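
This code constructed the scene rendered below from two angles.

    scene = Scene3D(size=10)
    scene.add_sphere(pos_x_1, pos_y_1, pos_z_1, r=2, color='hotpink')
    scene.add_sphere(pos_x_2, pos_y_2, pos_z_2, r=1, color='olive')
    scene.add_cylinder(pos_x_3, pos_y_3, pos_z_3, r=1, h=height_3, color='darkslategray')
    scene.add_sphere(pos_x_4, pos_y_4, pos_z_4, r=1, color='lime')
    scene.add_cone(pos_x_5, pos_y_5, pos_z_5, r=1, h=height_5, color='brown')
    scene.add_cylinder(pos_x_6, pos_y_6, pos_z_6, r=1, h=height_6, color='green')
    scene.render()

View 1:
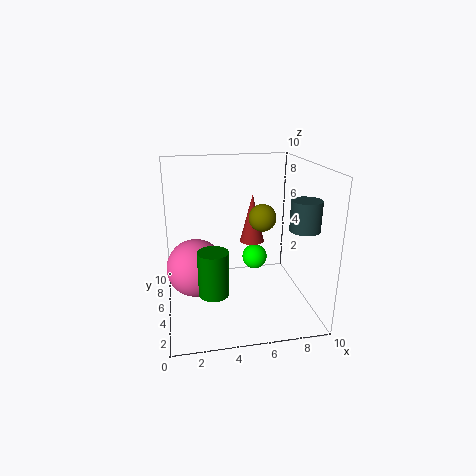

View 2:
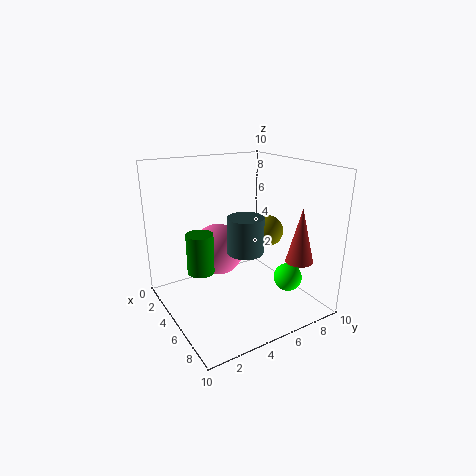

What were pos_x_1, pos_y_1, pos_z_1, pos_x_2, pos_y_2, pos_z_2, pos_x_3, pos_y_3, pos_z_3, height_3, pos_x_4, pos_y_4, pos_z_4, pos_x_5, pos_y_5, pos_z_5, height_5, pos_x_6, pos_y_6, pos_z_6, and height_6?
pos_x_1 = 2, pos_y_1 = 5, pos_z_1 = 3, pos_x_2 = 7, pos_y_2 = 6, pos_z_2 = 6, pos_x_3 = 9, pos_y_3 = 3, pos_z_3 = 6, height_3 = 2, pos_x_4 = 7, pos_y_4 = 8, pos_z_4 = 2, pos_x_5 = 7, pos_y_5 = 9, pos_z_5 = 3, height_5 = 4, pos_x_6 = 3, pos_y_6 = 3, pos_z_6 = 2, height_6 = 3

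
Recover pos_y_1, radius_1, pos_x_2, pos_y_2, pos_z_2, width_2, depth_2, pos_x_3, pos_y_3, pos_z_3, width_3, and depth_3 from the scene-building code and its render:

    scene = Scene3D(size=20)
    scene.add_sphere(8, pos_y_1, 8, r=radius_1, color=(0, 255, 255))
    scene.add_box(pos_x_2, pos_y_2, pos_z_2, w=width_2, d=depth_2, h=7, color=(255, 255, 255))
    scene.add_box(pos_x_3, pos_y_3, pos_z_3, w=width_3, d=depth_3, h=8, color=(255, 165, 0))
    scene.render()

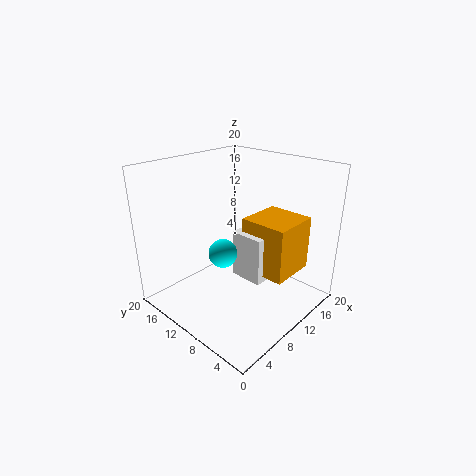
pos_y_1 = 11, radius_1 = 2, pos_x_2 = 11, pos_y_2 = 7, pos_z_2 = 3, width_2 = 4, depth_2 = 5, pos_x_3 = 12, pos_y_3 = 4, pos_z_3 = 4, width_3 = 7, depth_3 = 7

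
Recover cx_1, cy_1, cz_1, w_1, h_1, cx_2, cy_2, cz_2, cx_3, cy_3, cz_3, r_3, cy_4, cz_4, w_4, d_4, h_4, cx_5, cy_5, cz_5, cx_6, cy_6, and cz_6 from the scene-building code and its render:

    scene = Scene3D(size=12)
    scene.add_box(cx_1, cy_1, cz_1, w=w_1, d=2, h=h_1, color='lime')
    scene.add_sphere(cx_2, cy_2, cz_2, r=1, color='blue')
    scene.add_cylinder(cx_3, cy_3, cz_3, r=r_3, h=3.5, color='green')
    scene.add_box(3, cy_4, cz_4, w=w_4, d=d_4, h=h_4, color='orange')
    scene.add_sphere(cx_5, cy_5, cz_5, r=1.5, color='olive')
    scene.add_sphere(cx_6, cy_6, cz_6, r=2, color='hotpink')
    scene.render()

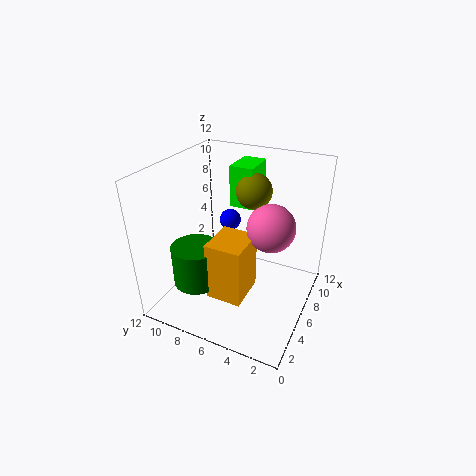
cx_1 = 7.5, cy_1 = 5.5, cz_1 = 8, w_1 = 3, h_1 = 3.5, cx_2 = 9.5, cy_2 = 8.5, cz_2 = 5.5, cx_3 = 4, cy_3 = 9, cz_3 = 2, r_3 = 2, cy_4 = 4.5, cz_4 = 1.5, w_4 = 3.5, d_4 = 3, h_4 = 5, cx_5 = 8, cy_5 = 5.5, cz_5 = 9.5, cx_6 = 7, cy_6 = 3.5, cz_6 = 7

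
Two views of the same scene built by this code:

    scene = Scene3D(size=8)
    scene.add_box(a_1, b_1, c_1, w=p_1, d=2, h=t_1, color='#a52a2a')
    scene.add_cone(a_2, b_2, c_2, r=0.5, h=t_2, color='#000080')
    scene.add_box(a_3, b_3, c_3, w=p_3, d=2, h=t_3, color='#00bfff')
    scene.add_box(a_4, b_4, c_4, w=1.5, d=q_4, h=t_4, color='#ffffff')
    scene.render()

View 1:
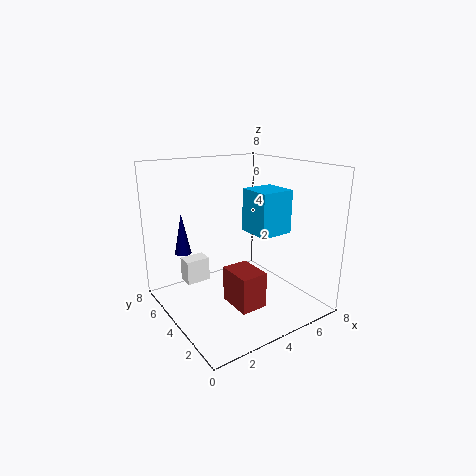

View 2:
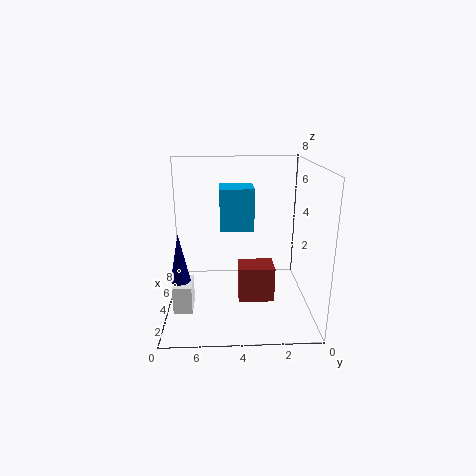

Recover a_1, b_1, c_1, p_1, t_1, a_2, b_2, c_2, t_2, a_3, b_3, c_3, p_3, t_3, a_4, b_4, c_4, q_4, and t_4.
a_1 = 3, b_1 = 2, c_1 = 0.5, p_1 = 1.5, t_1 = 2, a_2 = 2, b_2 = 7, c_2 = 2.5, t_2 = 2.5, a_3 = 5, b_3 = 3, c_3 = 4, p_3 = 2, t_3 = 2.5, a_4 = 2, b_4 = 6.5, c_4 = 0.5, q_4 = 1, t_4 = 1.5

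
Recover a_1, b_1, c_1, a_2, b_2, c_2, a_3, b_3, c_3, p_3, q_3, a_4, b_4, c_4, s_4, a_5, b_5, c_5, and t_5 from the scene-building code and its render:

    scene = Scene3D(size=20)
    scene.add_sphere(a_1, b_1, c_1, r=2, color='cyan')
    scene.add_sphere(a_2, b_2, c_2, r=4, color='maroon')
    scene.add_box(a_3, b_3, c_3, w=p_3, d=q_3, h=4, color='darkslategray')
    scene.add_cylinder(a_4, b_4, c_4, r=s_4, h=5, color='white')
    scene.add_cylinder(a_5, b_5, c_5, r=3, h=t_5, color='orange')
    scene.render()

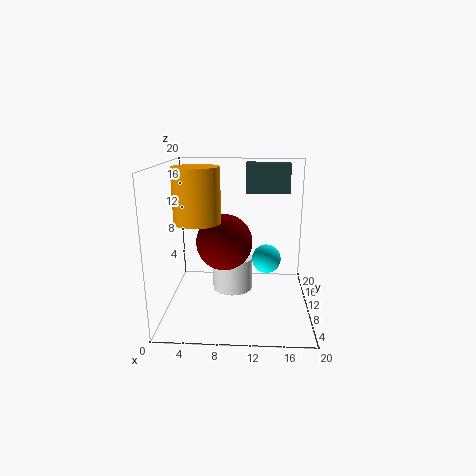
a_1 = 14
b_1 = 10
c_1 = 7
a_2 = 8
b_2 = 11
c_2 = 9
a_3 = 11
b_3 = 11
c_3 = 16
p_3 = 6
q_3 = 3
a_4 = 9
b_4 = 13
c_4 = 1
s_4 = 3
a_5 = 5
b_5 = 7
c_5 = 13
t_5 = 7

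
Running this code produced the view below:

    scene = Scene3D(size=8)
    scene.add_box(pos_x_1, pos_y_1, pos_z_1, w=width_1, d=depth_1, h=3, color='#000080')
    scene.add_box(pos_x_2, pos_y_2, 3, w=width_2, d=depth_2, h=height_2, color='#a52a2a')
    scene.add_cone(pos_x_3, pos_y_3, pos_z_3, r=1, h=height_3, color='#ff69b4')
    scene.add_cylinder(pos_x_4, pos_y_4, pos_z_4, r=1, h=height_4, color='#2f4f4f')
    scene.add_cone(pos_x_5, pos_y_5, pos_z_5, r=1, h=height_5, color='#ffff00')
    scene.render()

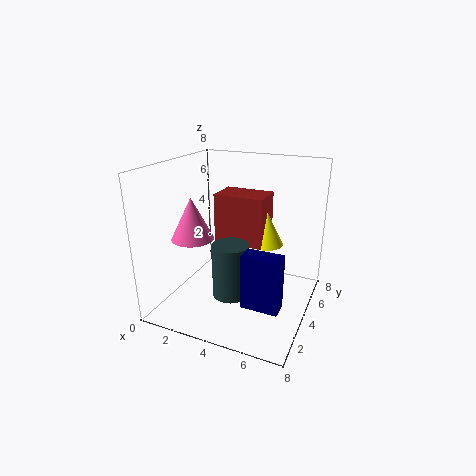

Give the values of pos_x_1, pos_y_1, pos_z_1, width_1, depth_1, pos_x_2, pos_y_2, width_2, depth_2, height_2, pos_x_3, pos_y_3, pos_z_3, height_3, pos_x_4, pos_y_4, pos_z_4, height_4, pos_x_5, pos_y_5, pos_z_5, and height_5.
pos_x_1 = 5
pos_y_1 = 2
pos_z_1 = 1
width_1 = 2
depth_1 = 1
pos_x_2 = 2
pos_y_2 = 5
width_2 = 3
depth_2 = 2
height_2 = 3
pos_x_3 = 3
pos_y_3 = 1
pos_z_3 = 5
height_3 = 2
pos_x_4 = 4
pos_y_4 = 3
pos_z_4 = 1
height_4 = 3
pos_x_5 = 5
pos_y_5 = 6
pos_z_5 = 3
height_5 = 2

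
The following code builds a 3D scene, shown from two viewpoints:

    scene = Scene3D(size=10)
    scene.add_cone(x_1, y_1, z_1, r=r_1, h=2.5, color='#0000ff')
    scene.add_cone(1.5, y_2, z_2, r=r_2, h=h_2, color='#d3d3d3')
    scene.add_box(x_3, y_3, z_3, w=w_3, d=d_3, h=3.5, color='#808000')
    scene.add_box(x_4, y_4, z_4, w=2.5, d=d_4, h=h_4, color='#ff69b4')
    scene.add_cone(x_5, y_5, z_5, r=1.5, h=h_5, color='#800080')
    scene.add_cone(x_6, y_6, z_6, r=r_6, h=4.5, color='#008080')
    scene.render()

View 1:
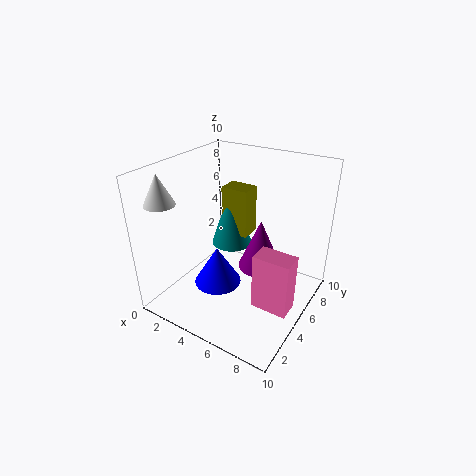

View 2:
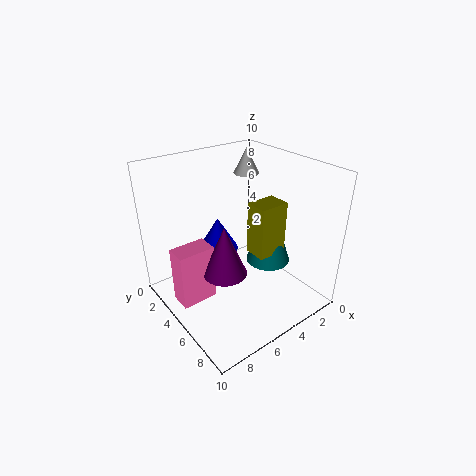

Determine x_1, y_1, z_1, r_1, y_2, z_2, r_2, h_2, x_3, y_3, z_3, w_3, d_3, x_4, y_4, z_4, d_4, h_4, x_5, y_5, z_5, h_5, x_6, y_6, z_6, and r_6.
x_1 = 5, y_1 = 2.5, z_1 = 3, r_1 = 1.5, y_2 = 1.5, z_2 = 8, r_2 = 1, h_2 = 2, x_3 = 3, y_3 = 6, z_3 = 4.5, w_3 = 2, d_3 = 1.5, x_4 = 7, y_4 = 3.5, z_4 = 1, d_4 = 1.5, h_4 = 4, x_5 = 6.5, y_5 = 5.5, z_5 = 3, h_5 = 3.5, x_6 = 3.5, y_6 = 6.5, z_6 = 3.5, r_6 = 1.5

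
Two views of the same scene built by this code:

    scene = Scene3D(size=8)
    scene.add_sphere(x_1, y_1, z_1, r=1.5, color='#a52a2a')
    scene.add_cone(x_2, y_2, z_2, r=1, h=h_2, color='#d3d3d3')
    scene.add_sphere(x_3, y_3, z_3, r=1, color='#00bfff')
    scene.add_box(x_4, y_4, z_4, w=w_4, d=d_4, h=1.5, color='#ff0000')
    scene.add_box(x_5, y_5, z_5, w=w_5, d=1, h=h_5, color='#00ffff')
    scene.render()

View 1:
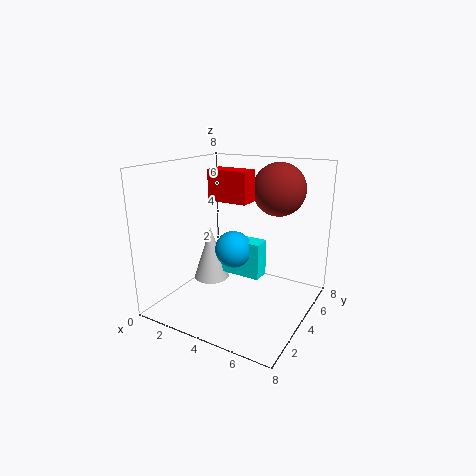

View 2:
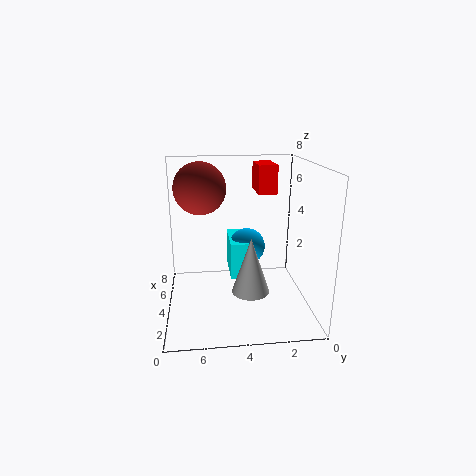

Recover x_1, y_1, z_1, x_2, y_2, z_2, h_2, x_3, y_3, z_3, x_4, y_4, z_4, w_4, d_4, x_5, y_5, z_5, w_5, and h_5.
x_1 = 5.5; y_1 = 6; z_1 = 6.5; x_2 = 2.5; y_2 = 3.5; z_2 = 1.5; h_2 = 3; x_3 = 4; y_3 = 3.5; z_3 = 3.5; x_4 = 3.5; y_4 = 2; z_4 = 6.5; w_4 = 2; d_4 = 1; x_5 = 3; y_5 = 3.5; z_5 = 2; w_5 = 2.5; h_5 = 2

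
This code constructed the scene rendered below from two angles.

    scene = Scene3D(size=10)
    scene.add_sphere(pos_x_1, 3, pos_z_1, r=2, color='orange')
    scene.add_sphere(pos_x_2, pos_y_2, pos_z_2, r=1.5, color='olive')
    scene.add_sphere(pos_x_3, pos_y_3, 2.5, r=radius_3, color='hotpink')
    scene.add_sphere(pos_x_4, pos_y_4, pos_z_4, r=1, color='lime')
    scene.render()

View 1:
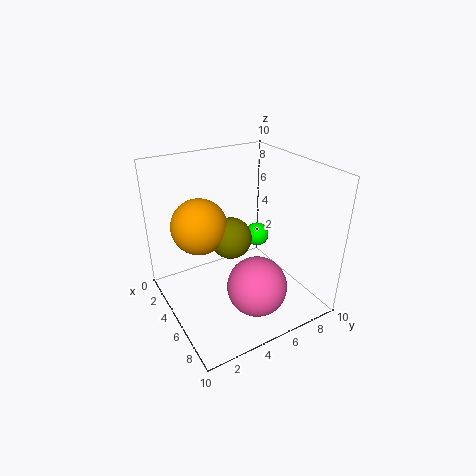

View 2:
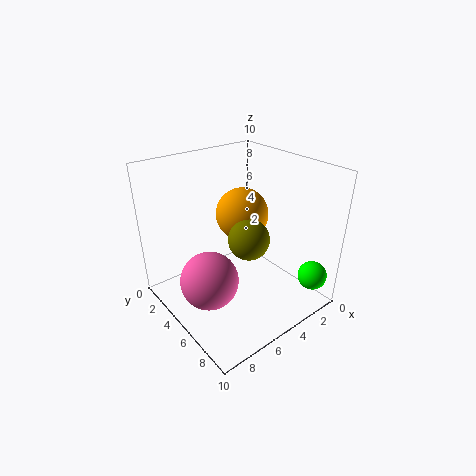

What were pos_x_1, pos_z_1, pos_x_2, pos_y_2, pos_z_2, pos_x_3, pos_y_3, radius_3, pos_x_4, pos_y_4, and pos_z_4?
pos_x_1 = 3
pos_z_1 = 5.5
pos_x_2 = 4
pos_y_2 = 5
pos_z_2 = 4.5
pos_x_3 = 7.5
pos_y_3 = 5
radius_3 = 2
pos_x_4 = 1.5
pos_y_4 = 9
pos_z_4 = 2.5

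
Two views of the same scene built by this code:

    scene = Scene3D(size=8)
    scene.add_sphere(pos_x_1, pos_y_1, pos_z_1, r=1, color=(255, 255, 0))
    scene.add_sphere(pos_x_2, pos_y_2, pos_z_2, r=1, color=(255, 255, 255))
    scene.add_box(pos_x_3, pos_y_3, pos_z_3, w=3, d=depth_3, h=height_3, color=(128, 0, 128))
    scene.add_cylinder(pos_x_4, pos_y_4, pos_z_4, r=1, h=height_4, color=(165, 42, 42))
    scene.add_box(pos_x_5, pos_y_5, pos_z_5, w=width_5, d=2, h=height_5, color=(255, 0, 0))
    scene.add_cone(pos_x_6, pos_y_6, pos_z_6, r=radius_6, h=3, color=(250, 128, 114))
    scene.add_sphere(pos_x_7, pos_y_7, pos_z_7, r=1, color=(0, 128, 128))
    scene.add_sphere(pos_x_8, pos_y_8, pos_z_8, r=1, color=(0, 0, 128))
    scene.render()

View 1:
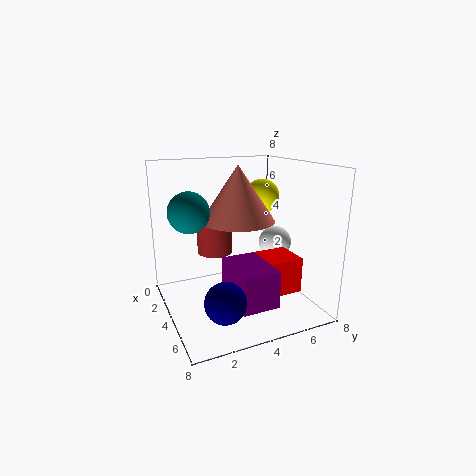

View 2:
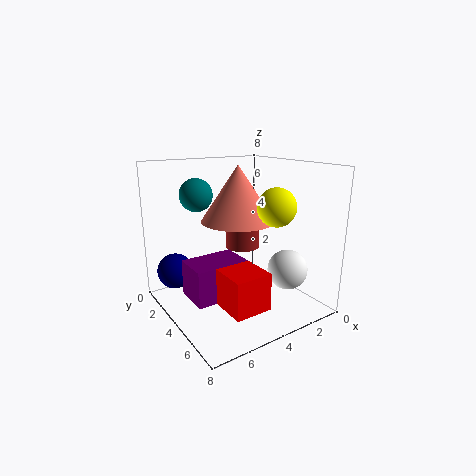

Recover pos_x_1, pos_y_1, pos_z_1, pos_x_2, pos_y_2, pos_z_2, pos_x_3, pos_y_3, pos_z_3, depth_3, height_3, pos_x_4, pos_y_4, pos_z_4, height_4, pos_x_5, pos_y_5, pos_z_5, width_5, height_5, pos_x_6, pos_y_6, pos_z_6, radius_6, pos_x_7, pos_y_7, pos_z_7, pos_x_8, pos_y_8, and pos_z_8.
pos_x_1 = 3; pos_y_1 = 6; pos_z_1 = 6; pos_x_2 = 3; pos_y_2 = 7; pos_z_2 = 3; pos_x_3 = 4; pos_y_3 = 3; pos_z_3 = 1; depth_3 = 2; height_3 = 2; pos_x_4 = 3; pos_y_4 = 3; pos_z_4 = 3; height_4 = 2; pos_x_5 = 4; pos_y_5 = 5; pos_z_5 = 1; width_5 = 2; height_5 = 2; pos_x_6 = 4; pos_y_6 = 4; pos_z_6 = 5; radius_6 = 2; pos_x_7 = 5; pos_y_7 = 1; pos_z_7 = 6; pos_x_8 = 7; pos_y_8 = 2; pos_z_8 = 2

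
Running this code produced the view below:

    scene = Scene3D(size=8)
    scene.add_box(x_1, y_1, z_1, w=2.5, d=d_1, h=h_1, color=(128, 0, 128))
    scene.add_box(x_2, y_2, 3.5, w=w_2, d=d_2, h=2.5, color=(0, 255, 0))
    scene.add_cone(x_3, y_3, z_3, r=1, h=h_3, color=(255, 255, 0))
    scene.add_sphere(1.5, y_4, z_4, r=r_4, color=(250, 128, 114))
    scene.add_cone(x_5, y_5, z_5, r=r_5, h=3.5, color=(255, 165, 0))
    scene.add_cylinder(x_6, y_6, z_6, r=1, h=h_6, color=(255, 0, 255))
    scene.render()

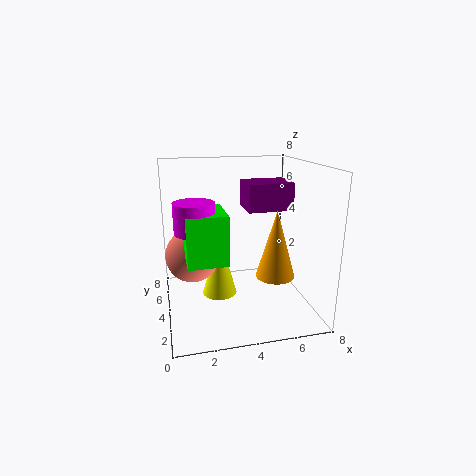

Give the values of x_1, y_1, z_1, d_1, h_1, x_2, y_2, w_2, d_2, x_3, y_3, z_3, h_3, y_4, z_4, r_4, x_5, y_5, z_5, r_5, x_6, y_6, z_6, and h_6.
x_1 = 4.5
y_1 = 3.5
z_1 = 5.5
d_1 = 2
h_1 = 1.5
x_2 = 1
y_2 = 1.5
w_2 = 2
d_2 = 2.5
x_3 = 3
y_3 = 4.5
z_3 = 0.5
h_3 = 3.5
y_4 = 4.5
z_4 = 3
r_4 = 1.5
x_5 = 5.5
y_5 = 2
z_5 = 2.5
r_5 = 1
x_6 = 1.5
y_6 = 2.5
z_6 = 5
h_6 = 1.5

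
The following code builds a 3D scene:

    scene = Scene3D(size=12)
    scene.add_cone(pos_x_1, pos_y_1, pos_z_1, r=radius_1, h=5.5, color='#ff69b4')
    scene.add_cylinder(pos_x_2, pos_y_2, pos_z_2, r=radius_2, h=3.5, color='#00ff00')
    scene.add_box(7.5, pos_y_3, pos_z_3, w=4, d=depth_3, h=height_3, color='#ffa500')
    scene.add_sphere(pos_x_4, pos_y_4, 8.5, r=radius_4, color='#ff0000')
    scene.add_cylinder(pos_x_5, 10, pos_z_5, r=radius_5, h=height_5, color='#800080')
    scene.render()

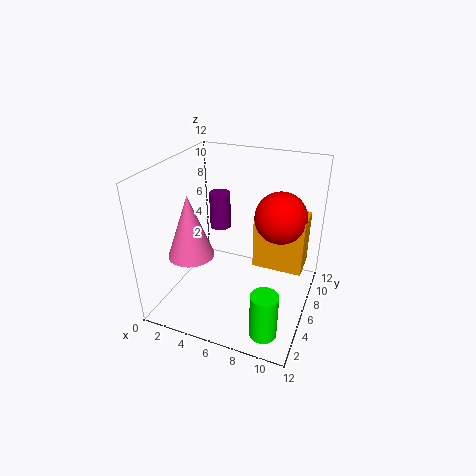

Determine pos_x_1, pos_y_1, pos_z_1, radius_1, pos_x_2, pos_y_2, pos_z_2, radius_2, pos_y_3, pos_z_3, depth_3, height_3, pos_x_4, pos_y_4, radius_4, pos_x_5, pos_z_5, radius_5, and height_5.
pos_x_1 = 2; pos_y_1 = 5; pos_z_1 = 4; radius_1 = 2; pos_x_2 = 10; pos_y_2 = 1; pos_z_2 = 1.5; radius_2 = 1; pos_y_3 = 5.5; pos_z_3 = 4; depth_3 = 2.5; height_3 = 4.5; pos_x_4 = 9.5; pos_y_4 = 6; radius_4 = 2; pos_x_5 = 2.5; pos_z_5 = 4.5; radius_5 = 1; height_5 = 3.5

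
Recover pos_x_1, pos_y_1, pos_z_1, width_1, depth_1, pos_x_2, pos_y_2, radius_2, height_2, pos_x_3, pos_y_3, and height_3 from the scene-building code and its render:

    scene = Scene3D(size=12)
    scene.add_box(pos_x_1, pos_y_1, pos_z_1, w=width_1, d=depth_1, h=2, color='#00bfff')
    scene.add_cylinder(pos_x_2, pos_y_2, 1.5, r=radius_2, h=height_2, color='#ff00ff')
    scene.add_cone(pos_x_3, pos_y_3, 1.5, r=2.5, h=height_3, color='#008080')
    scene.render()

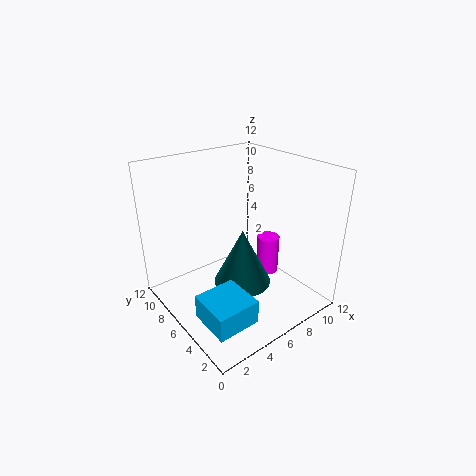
pos_x_1 = 1; pos_y_1 = 1.5; pos_z_1 = 1; width_1 = 3.5; depth_1 = 3.5; pos_x_2 = 9.5; pos_y_2 = 6; radius_2 = 1; height_2 = 3.5; pos_x_3 = 6.5; pos_y_3 = 6; height_3 = 5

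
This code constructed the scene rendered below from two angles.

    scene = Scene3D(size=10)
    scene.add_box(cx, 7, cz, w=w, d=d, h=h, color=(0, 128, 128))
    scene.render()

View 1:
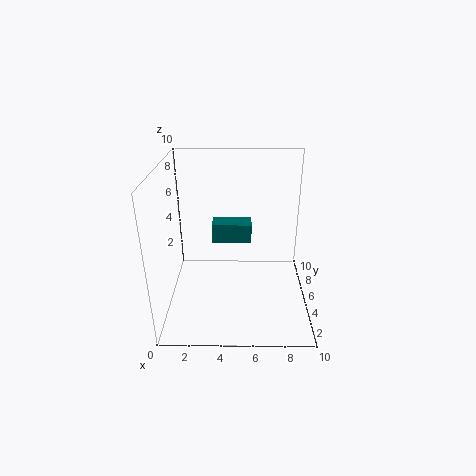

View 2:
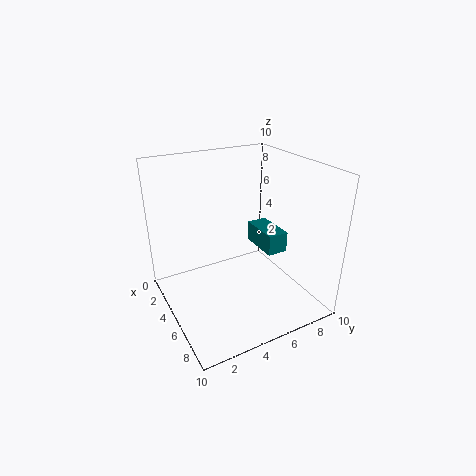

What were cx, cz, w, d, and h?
cx = 3; cz = 3.5; w = 3; d = 1.5; h = 1.5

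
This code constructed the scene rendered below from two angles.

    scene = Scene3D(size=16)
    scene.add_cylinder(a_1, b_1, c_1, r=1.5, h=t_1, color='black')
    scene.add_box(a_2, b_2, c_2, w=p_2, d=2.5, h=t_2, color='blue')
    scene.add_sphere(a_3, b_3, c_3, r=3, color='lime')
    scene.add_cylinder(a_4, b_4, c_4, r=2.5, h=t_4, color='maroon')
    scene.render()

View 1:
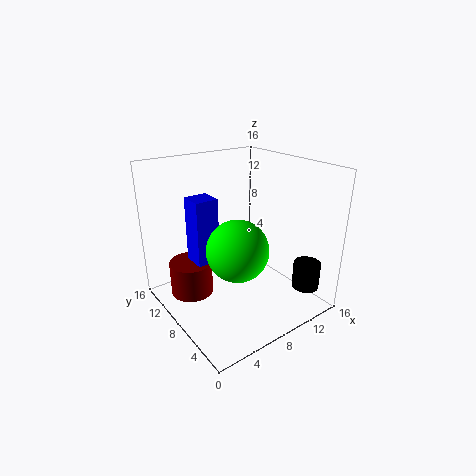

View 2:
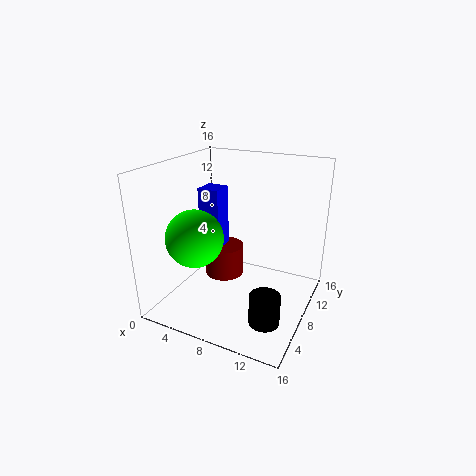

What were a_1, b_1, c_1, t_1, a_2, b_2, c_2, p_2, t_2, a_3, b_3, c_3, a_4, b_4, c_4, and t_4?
a_1 = 13.5; b_1 = 2.5; c_1 = 2.5; t_1 = 3; a_2 = 3; b_2 = 8; c_2 = 6; p_2 = 2.5; t_2 = 7; a_3 = 5; b_3 = 4; c_3 = 9; a_4 = 4; b_4 = 12; c_4 = 0.5; t_4 = 4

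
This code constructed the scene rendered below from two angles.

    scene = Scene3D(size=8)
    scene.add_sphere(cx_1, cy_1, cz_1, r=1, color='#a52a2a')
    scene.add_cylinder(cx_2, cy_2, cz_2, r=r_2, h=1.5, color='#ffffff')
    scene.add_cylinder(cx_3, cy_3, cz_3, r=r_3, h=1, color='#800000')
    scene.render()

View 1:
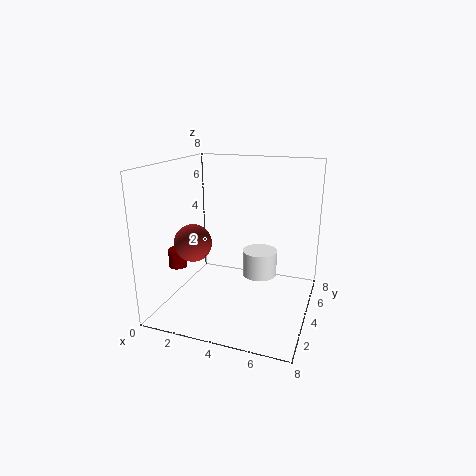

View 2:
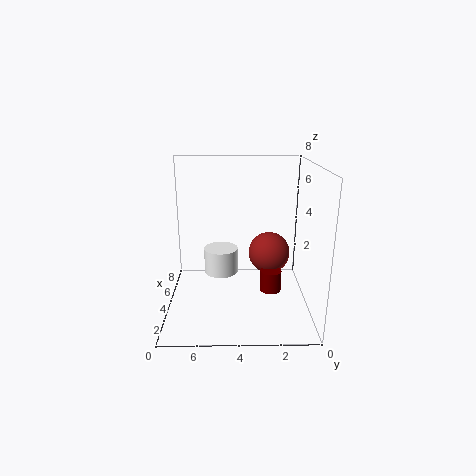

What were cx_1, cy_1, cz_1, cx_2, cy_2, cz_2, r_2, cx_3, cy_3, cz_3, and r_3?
cx_1 = 2, cy_1 = 2.5, cz_1 = 4, cx_2 = 5, cy_2 = 5, cz_2 = 1.5, r_2 = 1, cx_3 = 1, cy_3 = 2.5, cz_3 = 2.5, r_3 = 0.5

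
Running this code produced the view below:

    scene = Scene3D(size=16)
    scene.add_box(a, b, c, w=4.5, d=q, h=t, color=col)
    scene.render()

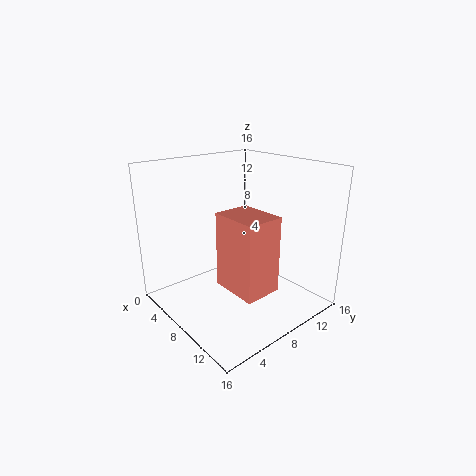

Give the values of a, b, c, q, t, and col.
a = 11.5
b = 2.5
c = 6
q = 3.5
t = 7
col = 'salmon'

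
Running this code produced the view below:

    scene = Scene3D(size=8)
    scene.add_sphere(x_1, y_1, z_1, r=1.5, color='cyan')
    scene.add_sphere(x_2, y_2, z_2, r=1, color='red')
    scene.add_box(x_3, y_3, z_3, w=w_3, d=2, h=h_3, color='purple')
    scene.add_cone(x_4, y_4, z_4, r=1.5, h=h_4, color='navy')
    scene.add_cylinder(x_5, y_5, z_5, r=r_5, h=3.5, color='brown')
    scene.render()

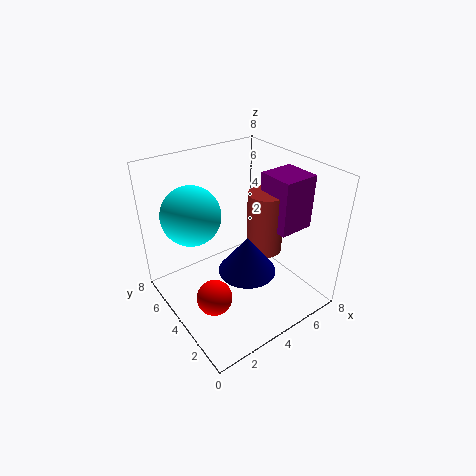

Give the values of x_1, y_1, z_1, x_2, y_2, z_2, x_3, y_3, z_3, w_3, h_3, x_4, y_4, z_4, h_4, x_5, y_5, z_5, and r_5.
x_1 = 1.5, y_1 = 4.5, z_1 = 6, x_2 = 2, y_2 = 3.5, z_2 = 1, x_3 = 5.5, y_3 = 2, z_3 = 4.5, w_3 = 2, h_3 = 3, x_4 = 3.5, y_4 = 2.5, z_4 = 3, h_4 = 2, x_5 = 5.5, y_5 = 3.5, z_5 = 3, r_5 = 1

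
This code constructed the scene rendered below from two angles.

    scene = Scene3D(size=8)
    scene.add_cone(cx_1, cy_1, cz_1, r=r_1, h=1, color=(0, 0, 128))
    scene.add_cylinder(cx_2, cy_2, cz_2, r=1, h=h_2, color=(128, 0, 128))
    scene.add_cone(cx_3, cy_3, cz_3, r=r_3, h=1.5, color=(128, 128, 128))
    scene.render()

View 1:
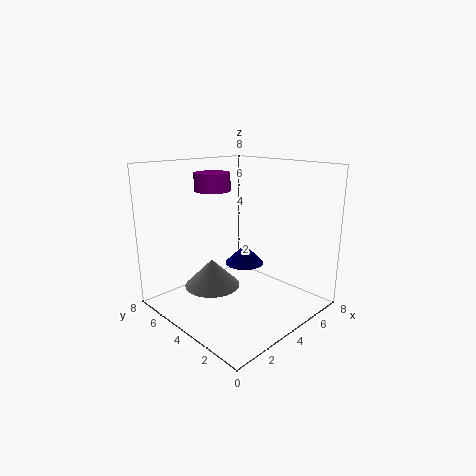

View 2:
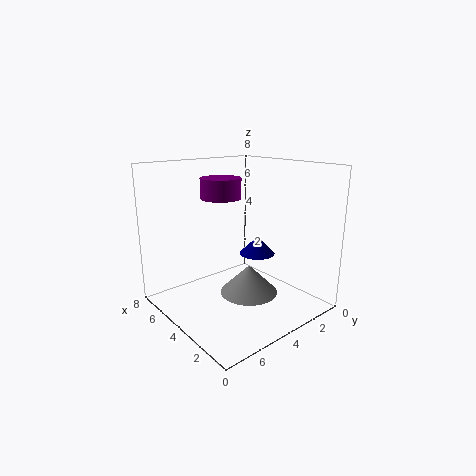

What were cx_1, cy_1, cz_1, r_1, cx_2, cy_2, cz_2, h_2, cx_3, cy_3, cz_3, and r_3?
cx_1 = 3.5, cy_1 = 3, cz_1 = 3, r_1 = 1, cx_2 = 3.5, cy_2 = 5.5, cz_2 = 6.5, h_2 = 1, cx_3 = 2.5, cy_3 = 4.5, cz_3 = 1.5, r_3 = 1.5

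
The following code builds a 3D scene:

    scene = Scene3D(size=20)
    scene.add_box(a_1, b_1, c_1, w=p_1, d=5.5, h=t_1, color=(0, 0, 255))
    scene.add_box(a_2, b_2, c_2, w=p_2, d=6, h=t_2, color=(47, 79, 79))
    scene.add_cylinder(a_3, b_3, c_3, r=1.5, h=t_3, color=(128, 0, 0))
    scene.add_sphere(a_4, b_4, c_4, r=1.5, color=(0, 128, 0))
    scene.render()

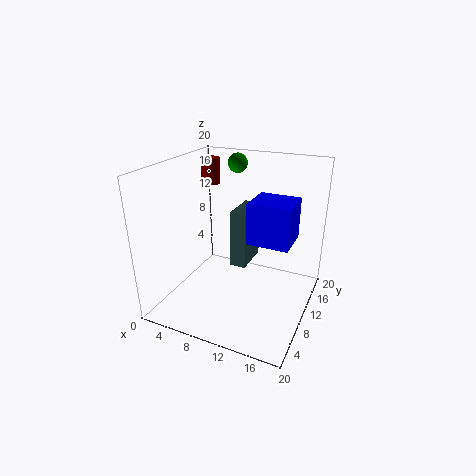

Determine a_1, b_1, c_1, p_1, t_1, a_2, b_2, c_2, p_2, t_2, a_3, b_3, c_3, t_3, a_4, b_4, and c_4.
a_1 = 11
b_1 = 10.5
c_1 = 9
p_1 = 6
t_1 = 6
a_2 = 7
b_2 = 13.5
c_2 = 3
p_2 = 2.5
t_2 = 9
a_3 = 2
b_3 = 17
c_3 = 15
t_3 = 4
a_4 = 6.5
b_4 = 17.5
c_4 = 18.5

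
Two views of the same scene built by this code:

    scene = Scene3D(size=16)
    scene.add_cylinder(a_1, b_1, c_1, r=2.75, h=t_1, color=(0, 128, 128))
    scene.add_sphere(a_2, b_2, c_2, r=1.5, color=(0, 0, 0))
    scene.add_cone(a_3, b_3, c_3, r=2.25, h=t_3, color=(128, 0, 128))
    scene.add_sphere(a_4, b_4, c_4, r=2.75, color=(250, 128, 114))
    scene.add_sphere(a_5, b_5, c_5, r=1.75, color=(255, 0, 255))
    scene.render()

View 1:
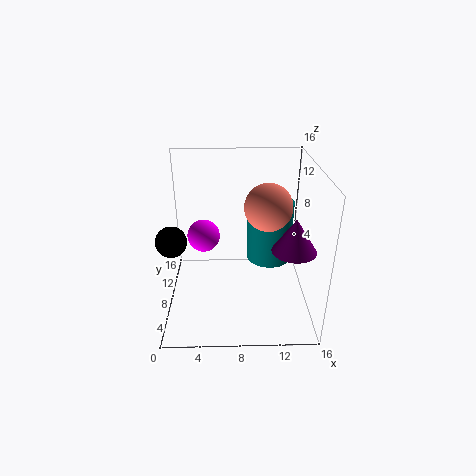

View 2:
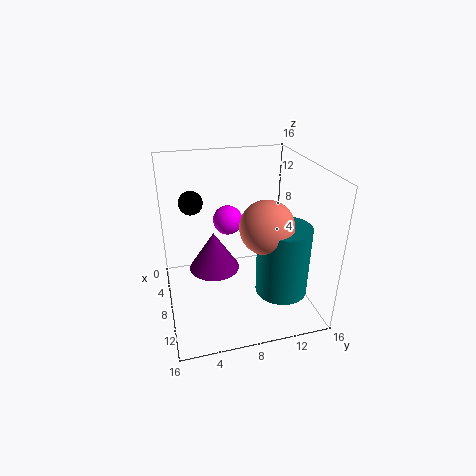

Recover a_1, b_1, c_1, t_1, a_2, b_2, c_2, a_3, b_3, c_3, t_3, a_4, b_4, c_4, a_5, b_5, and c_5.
a_1 = 12, b_1 = 11.75, c_1 = 3.25, t_1 = 7.5, a_2 = 1.5, b_2 = 3.75, c_2 = 10, a_3 = 13.5, b_3 = 4.25, c_3 = 8.5, t_3 = 3.5, a_4 = 11.5, b_4 = 10, c_4 = 10.75, a_5 = 4.25, b_5 = 7.75, c_5 = 8.5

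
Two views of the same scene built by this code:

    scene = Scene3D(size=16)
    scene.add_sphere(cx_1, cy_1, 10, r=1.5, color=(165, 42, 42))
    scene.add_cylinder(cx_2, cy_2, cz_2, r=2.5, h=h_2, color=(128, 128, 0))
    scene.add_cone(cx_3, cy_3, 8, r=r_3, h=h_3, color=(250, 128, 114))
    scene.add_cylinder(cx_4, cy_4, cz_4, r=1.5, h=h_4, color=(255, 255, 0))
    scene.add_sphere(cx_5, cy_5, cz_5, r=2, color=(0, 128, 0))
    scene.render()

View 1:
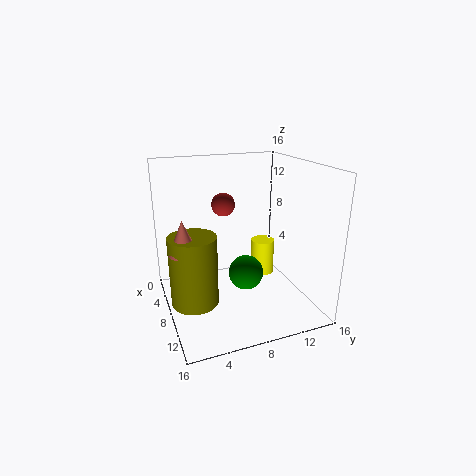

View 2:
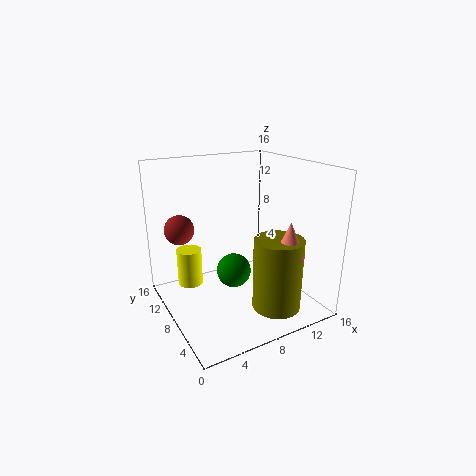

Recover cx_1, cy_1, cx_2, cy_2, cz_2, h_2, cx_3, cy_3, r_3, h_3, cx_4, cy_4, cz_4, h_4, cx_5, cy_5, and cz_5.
cx_1 = 1.5, cy_1 = 8.5, cx_2 = 9.5, cy_2 = 2.5, cz_2 = 2, h_2 = 7.5, cx_3 = 10, cy_3 = 1.5, r_3 = 1.5, h_3 = 3.5, cx_4 = 4, cy_4 = 13, cz_4 = 1, h_4 = 4.5, cx_5 = 8, cy_5 = 9, cz_5 = 3.5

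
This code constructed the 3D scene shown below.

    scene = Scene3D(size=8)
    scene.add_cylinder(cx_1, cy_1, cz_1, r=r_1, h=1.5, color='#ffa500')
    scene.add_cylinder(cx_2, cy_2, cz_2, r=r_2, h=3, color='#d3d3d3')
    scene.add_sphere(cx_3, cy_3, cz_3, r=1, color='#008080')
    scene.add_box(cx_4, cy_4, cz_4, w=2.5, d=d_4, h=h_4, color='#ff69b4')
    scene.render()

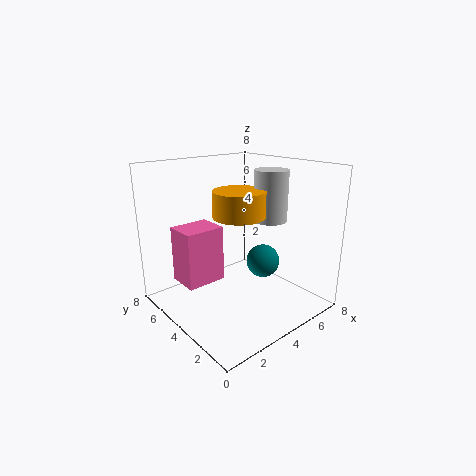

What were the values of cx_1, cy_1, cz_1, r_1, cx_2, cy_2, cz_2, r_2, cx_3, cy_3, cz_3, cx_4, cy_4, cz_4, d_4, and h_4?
cx_1 = 4.5
cy_1 = 4.5
cz_1 = 5
r_1 = 1.5
cx_2 = 6.5
cy_2 = 4
cz_2 = 4.5
r_2 = 1
cx_3 = 6
cy_3 = 4
cz_3 = 2
cx_4 = 2
cy_4 = 6
cz_4 = 0.5
d_4 = 2
h_4 = 3.5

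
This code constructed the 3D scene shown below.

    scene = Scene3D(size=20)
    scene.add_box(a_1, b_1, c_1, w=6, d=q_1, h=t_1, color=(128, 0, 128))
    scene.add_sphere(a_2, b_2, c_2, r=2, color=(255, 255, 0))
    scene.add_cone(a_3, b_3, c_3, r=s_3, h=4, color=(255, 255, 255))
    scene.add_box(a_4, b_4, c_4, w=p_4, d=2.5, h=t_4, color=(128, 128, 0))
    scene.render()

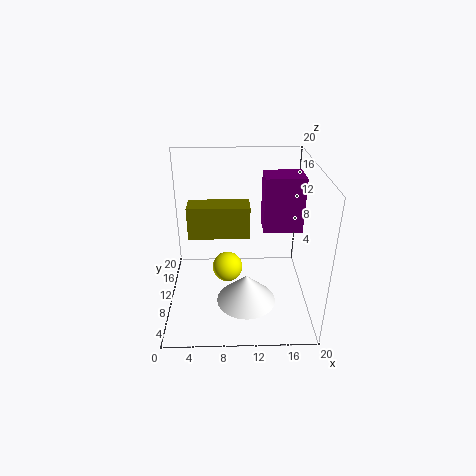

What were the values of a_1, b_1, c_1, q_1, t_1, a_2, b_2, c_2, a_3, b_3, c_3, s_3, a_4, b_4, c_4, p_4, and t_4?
a_1 = 14
b_1 = 14
c_1 = 8.5
q_1 = 4.5
t_1 = 8.5
a_2 = 8.5
b_2 = 7.5
c_2 = 7
a_3 = 11
b_3 = 6
c_3 = 2.5
s_3 = 4
a_4 = 4.5
b_4 = 1
c_4 = 15
p_4 = 6.5
t_4 = 3.5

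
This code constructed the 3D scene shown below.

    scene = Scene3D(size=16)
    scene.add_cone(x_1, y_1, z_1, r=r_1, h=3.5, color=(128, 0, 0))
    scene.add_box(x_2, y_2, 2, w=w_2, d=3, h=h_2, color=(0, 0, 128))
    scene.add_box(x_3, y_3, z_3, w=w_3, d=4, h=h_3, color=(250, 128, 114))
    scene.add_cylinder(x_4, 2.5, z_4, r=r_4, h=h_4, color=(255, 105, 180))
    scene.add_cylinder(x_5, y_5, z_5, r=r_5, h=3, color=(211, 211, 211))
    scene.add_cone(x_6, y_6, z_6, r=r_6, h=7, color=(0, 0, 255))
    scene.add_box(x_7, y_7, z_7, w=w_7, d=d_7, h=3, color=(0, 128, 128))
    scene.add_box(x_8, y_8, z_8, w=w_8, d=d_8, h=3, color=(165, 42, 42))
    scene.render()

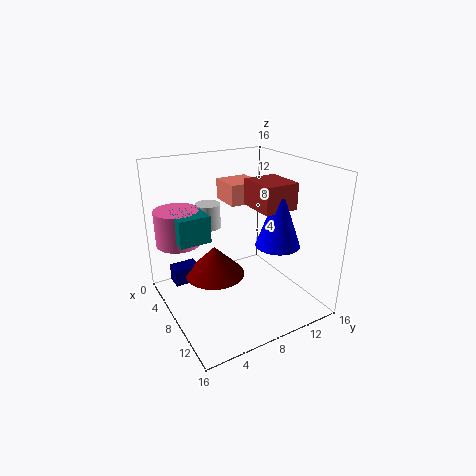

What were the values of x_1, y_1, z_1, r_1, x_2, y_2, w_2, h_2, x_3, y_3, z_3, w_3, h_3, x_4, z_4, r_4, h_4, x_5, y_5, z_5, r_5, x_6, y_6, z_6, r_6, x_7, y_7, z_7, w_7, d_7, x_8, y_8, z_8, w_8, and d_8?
x_1 = 6
y_1 = 6
z_1 = 3
r_1 = 3.5
x_2 = 3
y_2 = 1.5
w_2 = 2
h_2 = 2
x_3 = 1
y_3 = 9
z_3 = 10.5
w_3 = 4
h_3 = 2.5
x_4 = 4
z_4 = 7
r_4 = 2.5
h_4 = 4
x_5 = 2.5
y_5 = 7
z_5 = 7.5
r_5 = 1.5
x_6 = 10
y_6 = 12
z_6 = 7
r_6 = 2.5
x_7 = 3.5
y_7 = 1.5
z_7 = 8
w_7 = 4
d_7 = 3.5
x_8 = 6
y_8 = 10
z_8 = 11
w_8 = 4.5
d_8 = 4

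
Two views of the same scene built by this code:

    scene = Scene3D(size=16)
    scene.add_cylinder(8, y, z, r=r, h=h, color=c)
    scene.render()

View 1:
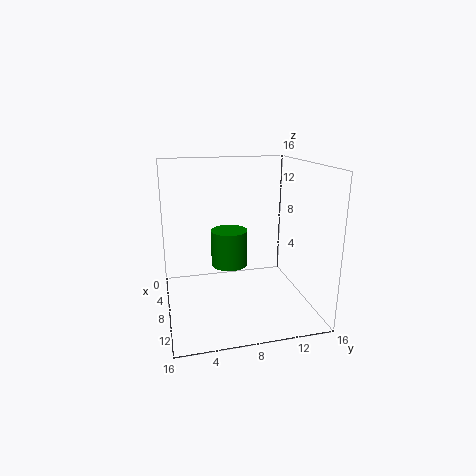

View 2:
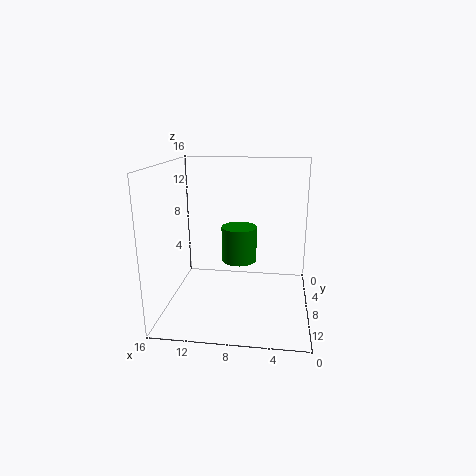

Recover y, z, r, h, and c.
y = 7
z = 5
r = 2
h = 4
c = 'green'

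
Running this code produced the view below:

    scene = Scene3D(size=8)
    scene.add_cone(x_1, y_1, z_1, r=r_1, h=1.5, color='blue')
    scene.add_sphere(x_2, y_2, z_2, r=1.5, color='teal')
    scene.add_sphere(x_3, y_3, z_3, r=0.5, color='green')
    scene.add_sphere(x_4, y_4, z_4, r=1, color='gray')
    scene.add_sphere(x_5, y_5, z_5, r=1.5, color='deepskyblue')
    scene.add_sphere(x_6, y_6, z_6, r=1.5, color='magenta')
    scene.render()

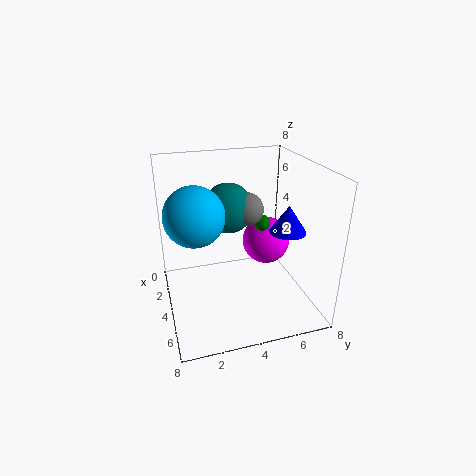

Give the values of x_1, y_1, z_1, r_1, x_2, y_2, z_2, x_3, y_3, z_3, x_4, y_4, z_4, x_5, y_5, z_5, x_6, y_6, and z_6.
x_1 = 5, y_1 = 6.5, z_1 = 4.5, r_1 = 1, x_2 = 2, y_2 = 4, z_2 = 5, x_3 = 2.5, y_3 = 6, z_3 = 4, x_4 = 2.5, y_4 = 5, z_4 = 5, x_5 = 5, y_5 = 1.5, z_5 = 6, x_6 = 2, y_6 = 6.5, z_6 = 2.5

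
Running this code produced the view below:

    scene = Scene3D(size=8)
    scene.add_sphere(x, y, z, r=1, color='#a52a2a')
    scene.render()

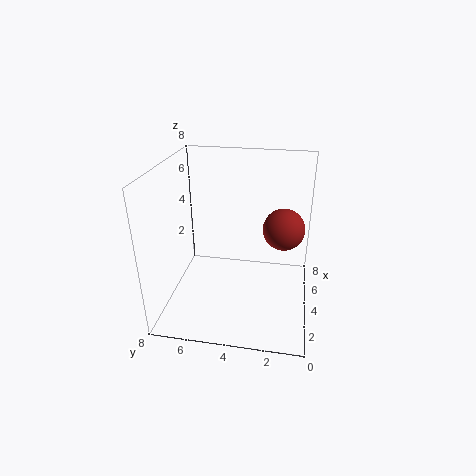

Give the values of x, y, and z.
x = 2.5, y = 1.5, z = 5.5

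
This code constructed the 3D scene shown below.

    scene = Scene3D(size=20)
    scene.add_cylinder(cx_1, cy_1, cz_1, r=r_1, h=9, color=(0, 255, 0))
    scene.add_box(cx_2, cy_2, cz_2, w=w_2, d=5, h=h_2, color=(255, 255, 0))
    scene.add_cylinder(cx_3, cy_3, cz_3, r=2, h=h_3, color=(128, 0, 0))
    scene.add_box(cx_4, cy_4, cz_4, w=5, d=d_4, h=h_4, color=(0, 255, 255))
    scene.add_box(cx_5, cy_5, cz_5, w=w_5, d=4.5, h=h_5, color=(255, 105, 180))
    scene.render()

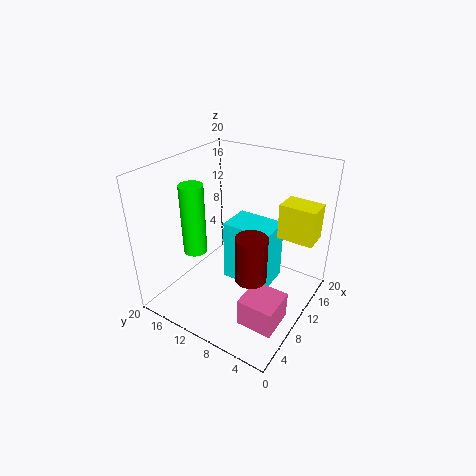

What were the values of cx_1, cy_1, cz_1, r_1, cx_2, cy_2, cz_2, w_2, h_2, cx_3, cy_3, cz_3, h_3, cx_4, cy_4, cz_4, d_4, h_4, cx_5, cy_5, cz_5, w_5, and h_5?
cx_1 = 4.5
cy_1 = 13
cz_1 = 10
r_1 = 1.5
cx_2 = 13
cy_2 = 0.5
cz_2 = 10
w_2 = 3.5
h_2 = 5
cx_3 = 6
cy_3 = 5.5
cz_3 = 7.5
h_3 = 6
cx_4 = 10
cy_4 = 5.5
cz_4 = 2.5
d_4 = 7
h_4 = 9
cx_5 = 2
cy_5 = 0.5
cz_5 = 3.5
w_5 = 4.5
h_5 = 3.5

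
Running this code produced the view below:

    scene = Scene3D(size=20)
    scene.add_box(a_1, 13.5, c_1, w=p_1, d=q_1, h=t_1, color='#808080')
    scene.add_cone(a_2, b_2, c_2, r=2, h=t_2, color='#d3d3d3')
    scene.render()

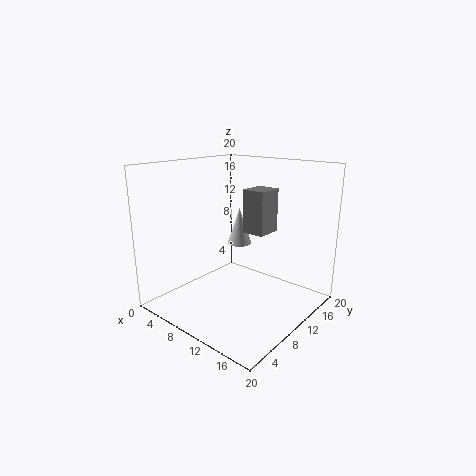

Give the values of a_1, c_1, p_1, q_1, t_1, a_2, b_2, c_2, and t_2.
a_1 = 8
c_1 = 9.5
p_1 = 3.5
q_1 = 4
t_1 = 6.5
a_2 = 4.5
b_2 = 17
c_2 = 6
t_2 = 6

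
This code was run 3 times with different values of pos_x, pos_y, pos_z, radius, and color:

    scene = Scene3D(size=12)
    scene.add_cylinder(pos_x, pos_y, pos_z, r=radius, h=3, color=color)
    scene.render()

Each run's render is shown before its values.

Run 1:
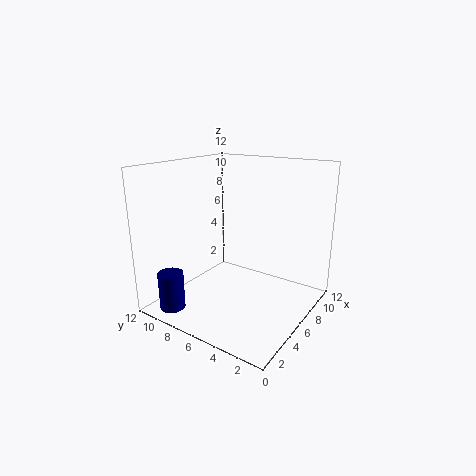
pos_x = 1; pos_y = 9; pos_z = 1; radius = 1; color = 'navy'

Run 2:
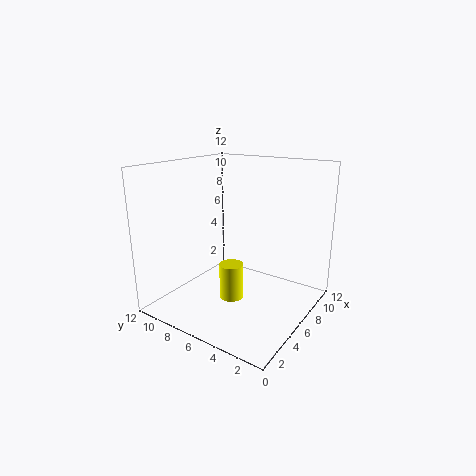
pos_x = 5; pos_y = 6; pos_z = 1; radius = 1; color = 'yellow'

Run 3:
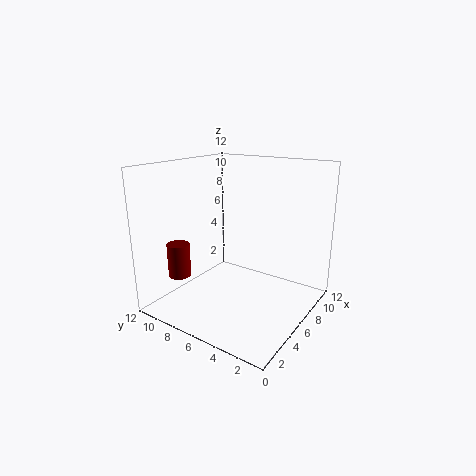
pos_x = 4; pos_y = 11; pos_z = 2; radius = 1; color = 'maroon'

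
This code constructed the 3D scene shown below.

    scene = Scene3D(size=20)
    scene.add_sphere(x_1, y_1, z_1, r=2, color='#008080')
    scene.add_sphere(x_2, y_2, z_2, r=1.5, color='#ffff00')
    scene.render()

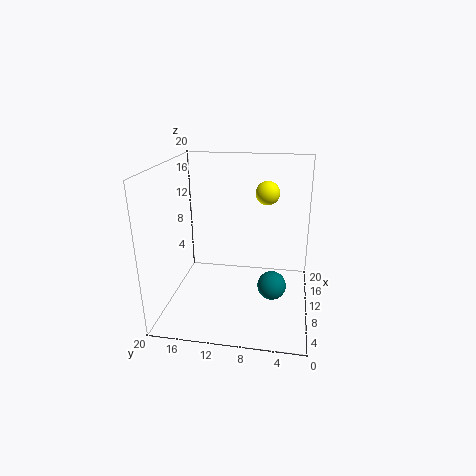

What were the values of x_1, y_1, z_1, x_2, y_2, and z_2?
x_1 = 9
y_1 = 5
z_1 = 3.5
x_2 = 8.5
y_2 = 6
z_2 = 17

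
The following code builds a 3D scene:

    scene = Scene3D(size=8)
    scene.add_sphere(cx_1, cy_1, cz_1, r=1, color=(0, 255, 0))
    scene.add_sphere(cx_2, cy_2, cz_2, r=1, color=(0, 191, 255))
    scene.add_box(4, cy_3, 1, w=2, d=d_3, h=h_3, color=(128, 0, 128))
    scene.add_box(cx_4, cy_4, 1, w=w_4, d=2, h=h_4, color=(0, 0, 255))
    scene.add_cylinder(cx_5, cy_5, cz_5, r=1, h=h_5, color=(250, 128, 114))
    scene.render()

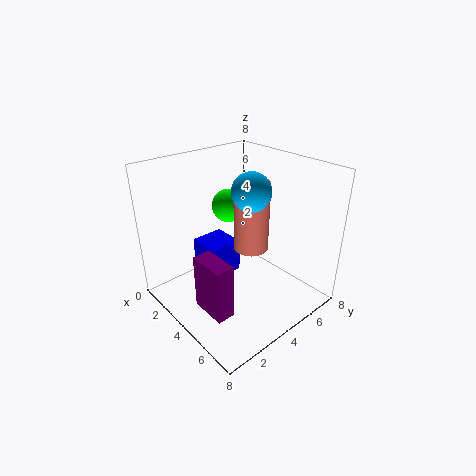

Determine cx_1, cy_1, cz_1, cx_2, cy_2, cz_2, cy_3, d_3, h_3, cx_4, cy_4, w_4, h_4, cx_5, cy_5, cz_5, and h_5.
cx_1 = 2; cy_1 = 5; cz_1 = 5; cx_2 = 5; cy_2 = 4; cz_2 = 7; cy_3 = 1; d_3 = 1; h_3 = 3; cx_4 = 1; cy_4 = 3; w_4 = 2; h_4 = 2; cx_5 = 4; cy_5 = 5; cz_5 = 3; h_5 = 4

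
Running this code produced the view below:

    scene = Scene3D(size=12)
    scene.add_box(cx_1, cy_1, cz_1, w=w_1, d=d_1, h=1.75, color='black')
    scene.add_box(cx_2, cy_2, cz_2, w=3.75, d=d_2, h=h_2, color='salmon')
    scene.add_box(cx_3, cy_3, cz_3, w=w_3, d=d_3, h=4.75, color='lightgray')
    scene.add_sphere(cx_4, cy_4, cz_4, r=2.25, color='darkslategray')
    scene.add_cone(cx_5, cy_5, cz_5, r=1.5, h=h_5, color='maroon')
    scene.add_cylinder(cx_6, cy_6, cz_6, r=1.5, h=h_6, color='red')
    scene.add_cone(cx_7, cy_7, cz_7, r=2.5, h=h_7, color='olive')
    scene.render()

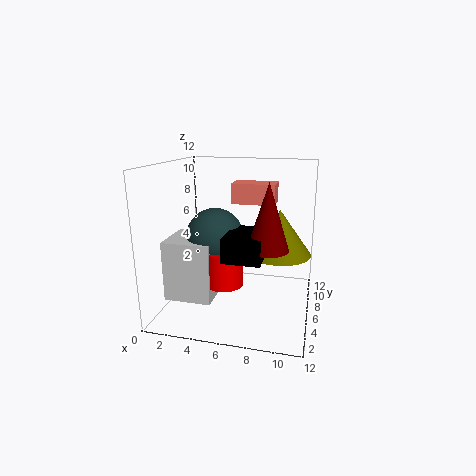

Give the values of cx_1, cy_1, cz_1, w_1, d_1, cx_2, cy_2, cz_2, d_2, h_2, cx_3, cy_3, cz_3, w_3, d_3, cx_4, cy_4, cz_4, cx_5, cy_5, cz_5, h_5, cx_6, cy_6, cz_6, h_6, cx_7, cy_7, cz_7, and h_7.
cx_1 = 6, cy_1 = 1, cz_1 = 5.75, w_1 = 2.75, d_1 = 3.75, cx_2 = 5, cy_2 = 7.5, cz_2 = 8.5, d_2 = 2.25, h_2 = 1.75, cx_3 = 1, cy_3 = 2, cz_3 = 1.75, w_3 = 3.75, d_3 = 3.75, cx_4 = 4.5, cy_4 = 4.5, cz_4 = 6.5, cx_5 = 9, cy_5 = 2.5, cz_5 = 6.5, h_5 = 4.75, cx_6 = 5.5, cy_6 = 3.5, cz_6 = 3, h_6 = 2.75, cx_7 = 9.5, cy_7 = 5.25, cz_7 = 5.25, h_7 = 3.5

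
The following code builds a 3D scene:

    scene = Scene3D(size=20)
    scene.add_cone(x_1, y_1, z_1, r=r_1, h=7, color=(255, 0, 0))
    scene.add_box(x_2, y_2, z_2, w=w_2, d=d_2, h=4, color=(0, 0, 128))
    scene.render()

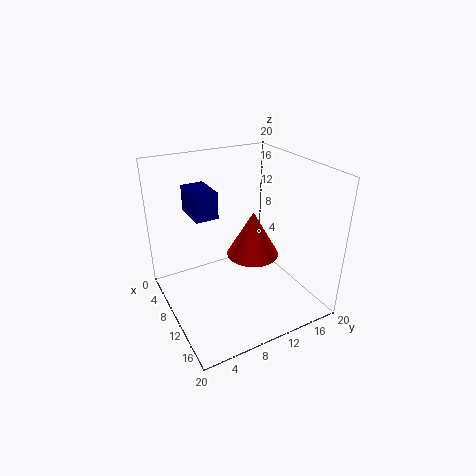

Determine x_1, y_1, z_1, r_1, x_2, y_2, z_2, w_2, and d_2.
x_1 = 7.5
y_1 = 14
z_1 = 5
r_1 = 4
x_2 = 0.5
y_2 = 5.5
z_2 = 11.5
w_2 = 5.5
d_2 = 3.5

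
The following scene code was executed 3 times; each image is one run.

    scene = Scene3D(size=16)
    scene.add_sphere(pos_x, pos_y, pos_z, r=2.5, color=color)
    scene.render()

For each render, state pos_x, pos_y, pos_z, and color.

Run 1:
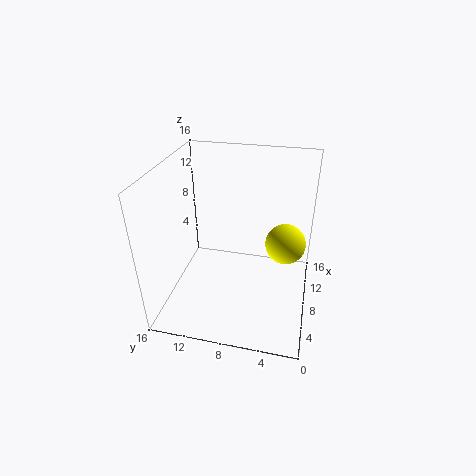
pos_x = 12.5
pos_y = 3
pos_z = 5
color = 'yellow'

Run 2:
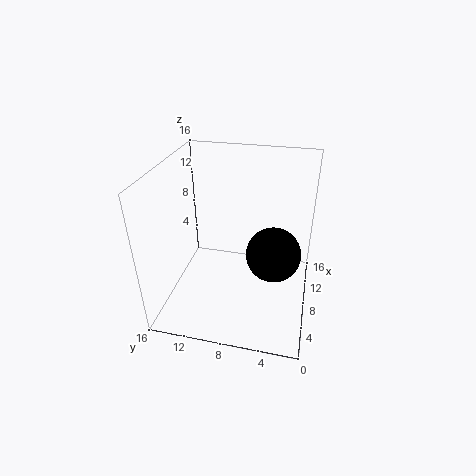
pos_x = 3
pos_y = 3.5
pos_z = 10
color = 'black'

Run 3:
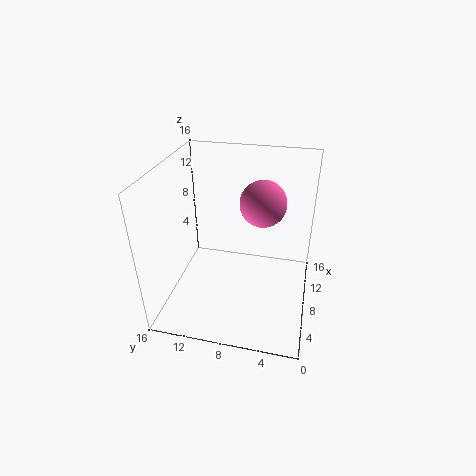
pos_x = 9
pos_y = 5.5
pos_z = 12
color = 'hotpink'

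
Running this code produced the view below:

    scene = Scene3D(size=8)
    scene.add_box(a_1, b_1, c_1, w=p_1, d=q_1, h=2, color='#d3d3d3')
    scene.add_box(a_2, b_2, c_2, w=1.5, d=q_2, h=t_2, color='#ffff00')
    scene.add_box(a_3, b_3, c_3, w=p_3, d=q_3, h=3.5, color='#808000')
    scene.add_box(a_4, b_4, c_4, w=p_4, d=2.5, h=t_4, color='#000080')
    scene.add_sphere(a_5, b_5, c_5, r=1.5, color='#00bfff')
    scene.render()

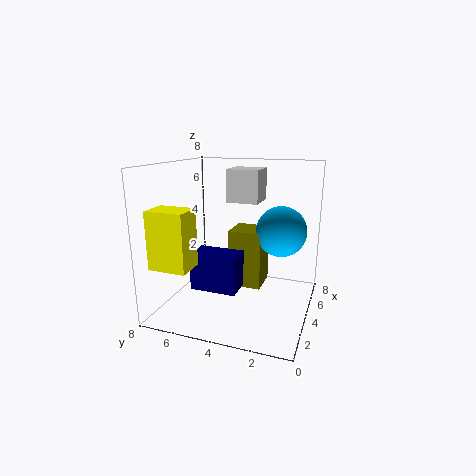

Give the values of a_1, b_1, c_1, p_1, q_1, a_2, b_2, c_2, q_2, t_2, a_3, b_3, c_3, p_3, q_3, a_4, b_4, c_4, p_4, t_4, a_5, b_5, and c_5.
a_1 = 6; b_1 = 3.5; c_1 = 5.5; p_1 = 2; q_1 = 2; a_2 = 0.5; b_2 = 5.5; c_2 = 3; q_2 = 2; t_2 = 3; a_3 = 5; b_3 = 3; c_3 = 0.5; p_3 = 2; q_3 = 2; a_4 = 2; b_4 = 3.5; c_4 = 1.5; p_4 = 1.5; t_4 = 2; a_5 = 6; b_5 = 2; c_5 = 4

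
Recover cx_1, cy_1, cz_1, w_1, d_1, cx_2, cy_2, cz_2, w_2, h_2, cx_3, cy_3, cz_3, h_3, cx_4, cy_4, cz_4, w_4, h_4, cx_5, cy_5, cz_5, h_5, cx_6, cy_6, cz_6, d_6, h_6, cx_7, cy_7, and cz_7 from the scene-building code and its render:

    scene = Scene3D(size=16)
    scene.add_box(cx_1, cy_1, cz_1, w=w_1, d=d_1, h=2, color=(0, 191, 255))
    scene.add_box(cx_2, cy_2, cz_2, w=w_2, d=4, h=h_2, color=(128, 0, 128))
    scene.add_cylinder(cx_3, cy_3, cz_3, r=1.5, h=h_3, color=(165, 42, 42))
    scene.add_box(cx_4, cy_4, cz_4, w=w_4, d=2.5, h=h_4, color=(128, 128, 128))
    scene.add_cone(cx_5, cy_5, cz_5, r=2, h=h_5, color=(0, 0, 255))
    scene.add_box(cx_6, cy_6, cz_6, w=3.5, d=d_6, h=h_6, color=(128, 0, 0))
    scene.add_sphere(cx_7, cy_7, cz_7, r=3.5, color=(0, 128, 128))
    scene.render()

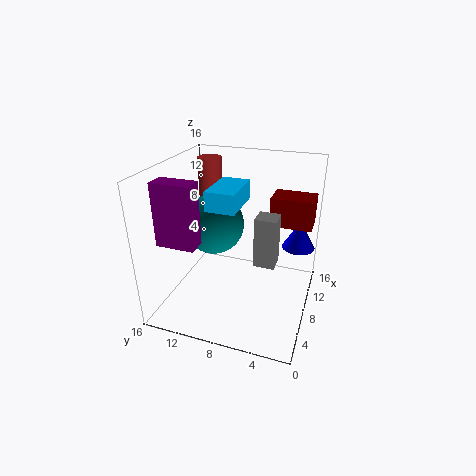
cx_1 = 4, cy_1 = 7, cz_1 = 12.5, w_1 = 5, d_1 = 3, cx_2 = 2, cy_2 = 10.5, cz_2 = 9, w_2 = 2, h_2 = 6.5, cx_3 = 14.5, cy_3 = 14, cz_3 = 9, h_3 = 6, cx_4 = 9, cy_4 = 4, cz_4 = 4, w_4 = 2.5, h_4 = 6, cx_5 = 13.5, cy_5 = 2, cz_5 = 5, h_5 = 3.5, cx_6 = 12, cy_6 = 0.5, cz_6 = 8, d_6 = 5, h_6 = 3.5, cx_7 = 9.5, cy_7 = 11.5, cz_7 = 8.5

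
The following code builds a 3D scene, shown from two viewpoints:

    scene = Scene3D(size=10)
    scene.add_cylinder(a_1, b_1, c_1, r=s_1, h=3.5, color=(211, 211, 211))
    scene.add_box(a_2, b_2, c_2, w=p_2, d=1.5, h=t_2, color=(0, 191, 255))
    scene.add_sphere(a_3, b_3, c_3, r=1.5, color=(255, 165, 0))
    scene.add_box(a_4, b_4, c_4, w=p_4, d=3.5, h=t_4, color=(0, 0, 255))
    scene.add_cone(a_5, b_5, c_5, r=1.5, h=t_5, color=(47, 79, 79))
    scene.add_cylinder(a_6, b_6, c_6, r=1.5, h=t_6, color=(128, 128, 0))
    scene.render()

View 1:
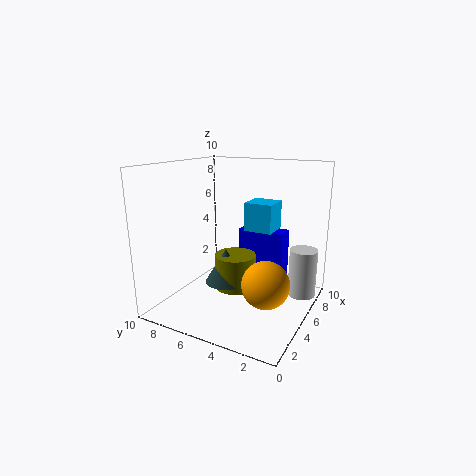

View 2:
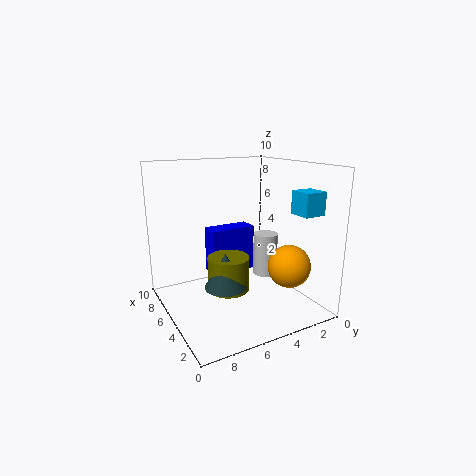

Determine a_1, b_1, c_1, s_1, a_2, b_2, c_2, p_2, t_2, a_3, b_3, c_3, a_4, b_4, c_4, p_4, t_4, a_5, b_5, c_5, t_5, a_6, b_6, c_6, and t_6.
a_1 = 7.5; b_1 = 1; c_1 = 0.5; s_1 = 1; a_2 = 1; b_2 = 1; c_2 = 7; p_2 = 1.5; t_2 = 1.5; a_3 = 3; b_3 = 2; c_3 = 3; a_4 = 7; b_4 = 2.5; c_4 = 1.5; p_4 = 1.5; t_4 = 3.5; a_5 = 5; b_5 = 6; c_5 = 1.5; t_5 = 2.5; a_6 = 5.5; b_6 = 5.5; c_6 = 1; t_6 = 2.5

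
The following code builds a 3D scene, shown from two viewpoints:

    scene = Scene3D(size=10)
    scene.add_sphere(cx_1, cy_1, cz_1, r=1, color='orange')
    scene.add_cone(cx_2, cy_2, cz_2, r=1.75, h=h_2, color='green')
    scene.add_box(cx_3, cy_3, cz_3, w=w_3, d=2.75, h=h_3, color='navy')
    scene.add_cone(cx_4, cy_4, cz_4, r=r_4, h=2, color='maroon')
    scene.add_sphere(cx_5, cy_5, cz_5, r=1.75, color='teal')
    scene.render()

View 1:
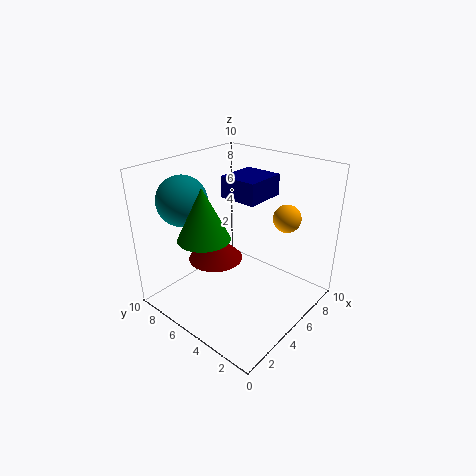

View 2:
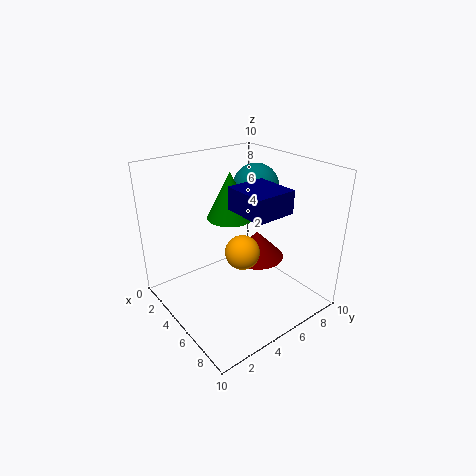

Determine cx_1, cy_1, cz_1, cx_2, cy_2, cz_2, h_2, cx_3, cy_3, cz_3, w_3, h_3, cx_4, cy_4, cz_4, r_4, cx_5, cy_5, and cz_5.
cx_1 = 8
cy_1 = 3
cz_1 = 6
cx_2 = 2.75
cy_2 = 6
cz_2 = 5.5
h_2 = 3.5
cx_3 = 5.25
cy_3 = 4
cz_3 = 7.5
w_3 = 3
h_3 = 1.5
cx_4 = 4.75
cy_4 = 7
cz_4 = 2.75
r_4 = 2
cx_5 = 3
cy_5 = 8.25
cz_5 = 7.5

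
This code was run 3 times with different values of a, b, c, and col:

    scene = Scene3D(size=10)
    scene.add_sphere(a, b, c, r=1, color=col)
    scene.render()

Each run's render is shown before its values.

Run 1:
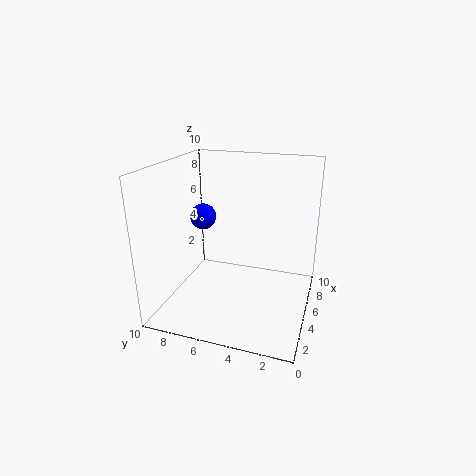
a = 7; b = 8.5; c = 5.5; col = 'blue'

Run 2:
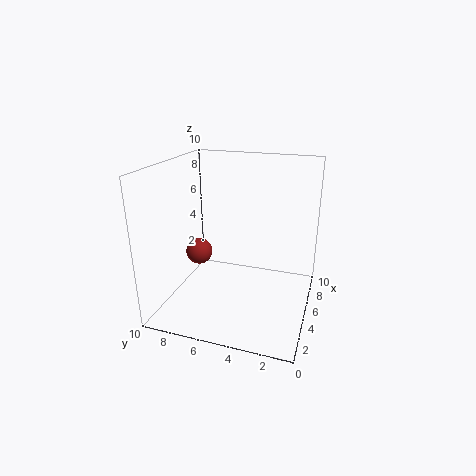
a = 6; b = 8.5; c = 3; col = 'brown'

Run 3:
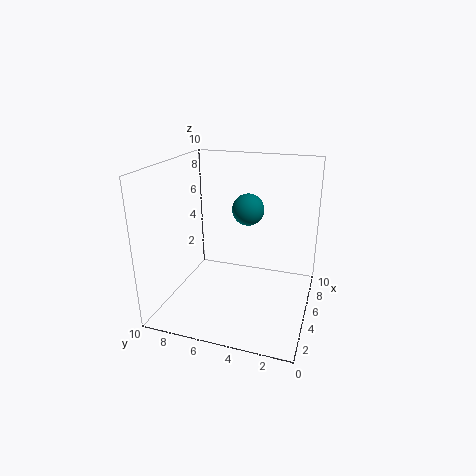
a = 4; b = 4; c = 7.5; col = 'teal'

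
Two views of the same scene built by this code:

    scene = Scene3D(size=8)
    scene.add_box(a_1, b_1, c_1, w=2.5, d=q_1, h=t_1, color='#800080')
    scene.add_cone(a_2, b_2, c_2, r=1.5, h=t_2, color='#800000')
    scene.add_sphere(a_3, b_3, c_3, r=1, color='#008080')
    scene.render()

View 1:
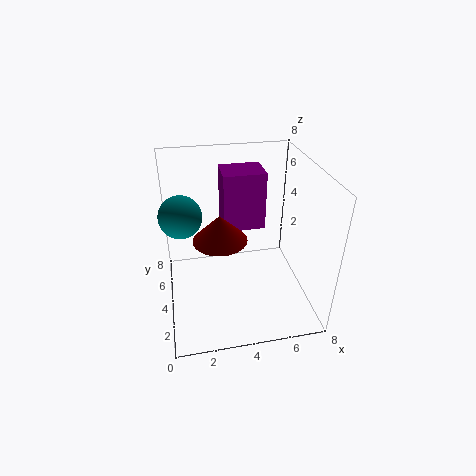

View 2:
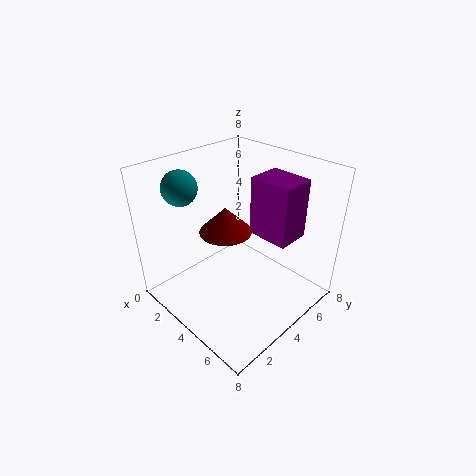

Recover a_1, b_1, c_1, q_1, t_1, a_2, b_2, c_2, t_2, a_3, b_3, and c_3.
a_1 = 3.5; b_1 = 5.5; c_1 = 3.5; q_1 = 2; t_1 = 3.5; a_2 = 3; b_2 = 4; c_2 = 4; t_2 = 1.5; a_3 = 1; b_3 = 2.5; c_3 = 6.5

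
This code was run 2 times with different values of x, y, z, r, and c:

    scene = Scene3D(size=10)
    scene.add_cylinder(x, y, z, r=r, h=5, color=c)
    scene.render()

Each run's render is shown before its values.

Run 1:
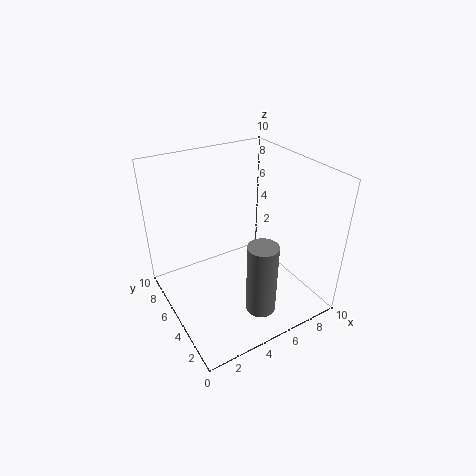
x = 5
y = 2
z = 1
r = 1
c = 'gray'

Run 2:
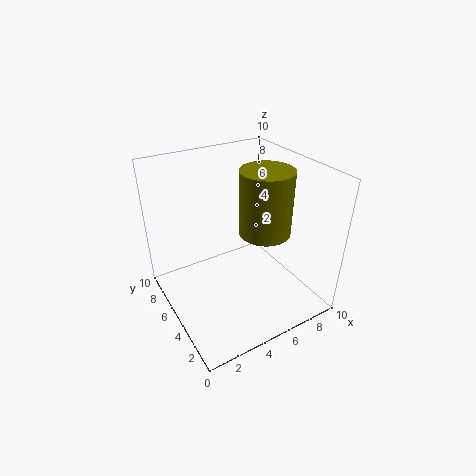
x = 8
y = 6
z = 4
r = 2
c = 'olive'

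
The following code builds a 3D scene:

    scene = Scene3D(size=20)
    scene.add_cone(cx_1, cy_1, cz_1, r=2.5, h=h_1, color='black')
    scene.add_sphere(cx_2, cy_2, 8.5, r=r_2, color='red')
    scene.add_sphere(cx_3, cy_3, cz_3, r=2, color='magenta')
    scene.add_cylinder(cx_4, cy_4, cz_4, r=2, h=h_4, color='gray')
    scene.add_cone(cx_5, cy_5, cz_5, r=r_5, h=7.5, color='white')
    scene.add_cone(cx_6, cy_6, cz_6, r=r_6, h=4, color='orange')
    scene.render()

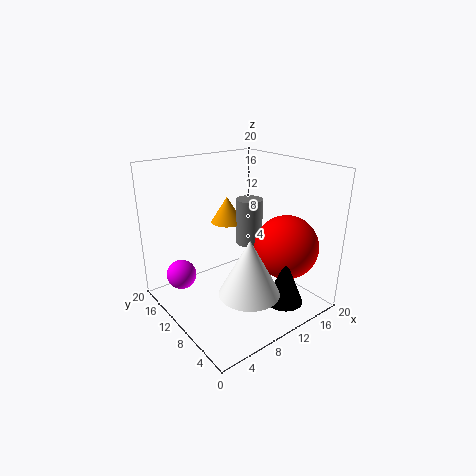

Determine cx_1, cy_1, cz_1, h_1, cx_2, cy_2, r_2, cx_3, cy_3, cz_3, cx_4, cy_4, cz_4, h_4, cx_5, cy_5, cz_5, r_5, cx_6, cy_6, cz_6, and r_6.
cx_1 = 12.5; cy_1 = 3; cz_1 = 2.5; h_1 = 6; cx_2 = 15.5; cy_2 = 6; r_2 = 4.5; cx_3 = 2.5; cy_3 = 13; cz_3 = 5.5; cx_4 = 14.5; cy_4 = 13; cz_4 = 7; h_4 = 7; cx_5 = 8; cy_5 = 5; cz_5 = 4.5; r_5 = 4; cx_6 = 12.5; cy_6 = 16; cz_6 = 10; r_6 = 2.5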